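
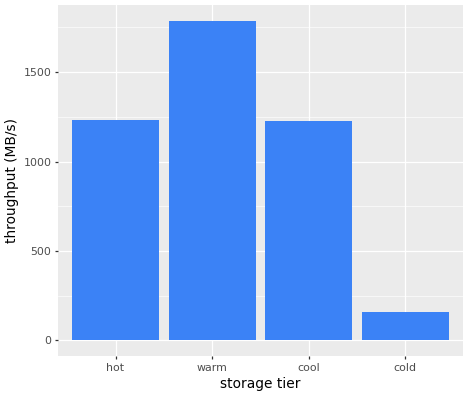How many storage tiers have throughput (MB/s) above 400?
3

Above 400: hot, warm, cool.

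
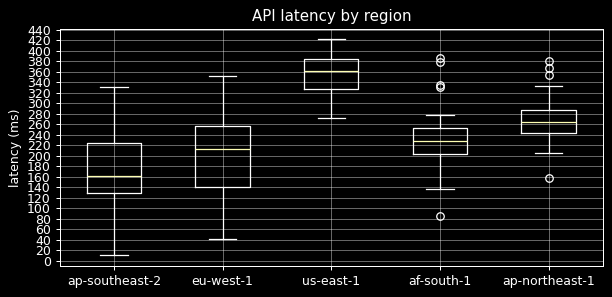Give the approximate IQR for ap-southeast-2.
≈ 100

Q3 ≈ 220, Q1 ≈ 120; IQR ≈ 100.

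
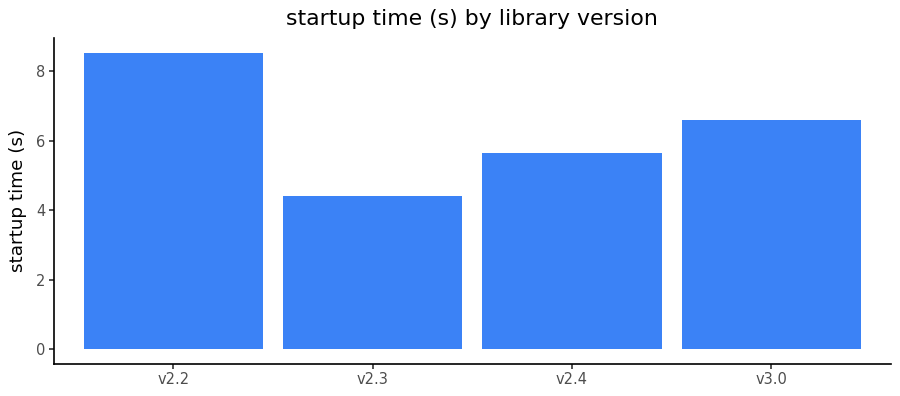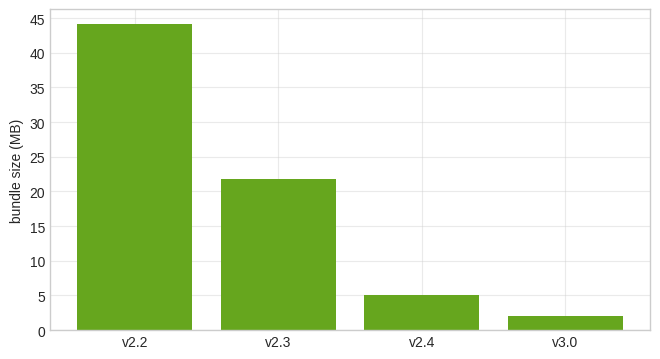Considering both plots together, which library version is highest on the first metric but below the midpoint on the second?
Chart 2 median bundle size (MB) ≈ 15; below-median library versions: v2.4, v3.0. Among those, v3.0 has the highest startup time (s) (≈ 7).

v3.0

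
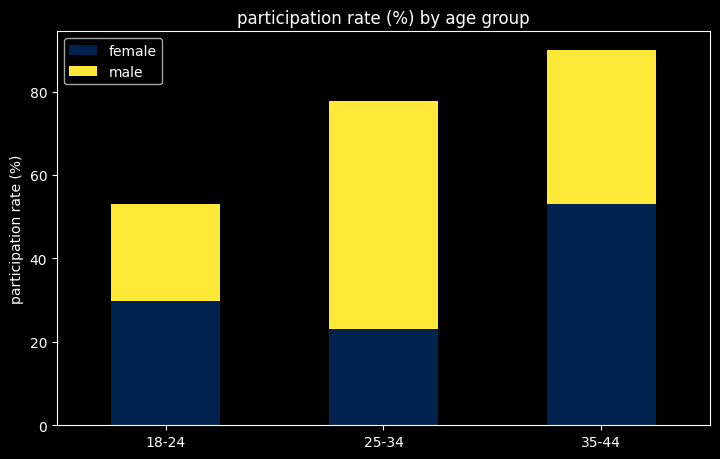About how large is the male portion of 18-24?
male top ≈ 50, bottom ≈ 30; segment ≈ 20.

≈ 20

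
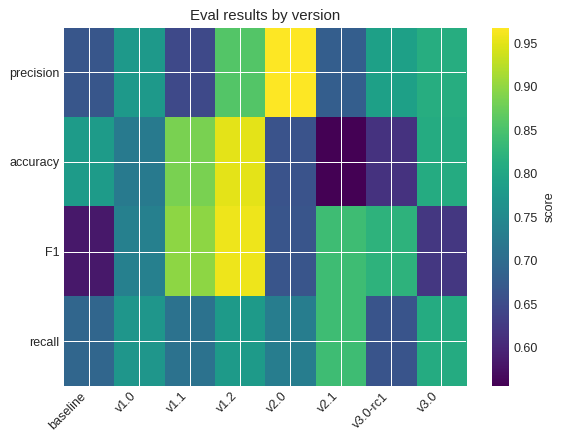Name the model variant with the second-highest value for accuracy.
Top 3 for accuracy: v1.2 ≈ 0.95, v1.1 ≈ 0.90, v3.0 ≈ 0.80.

v1.1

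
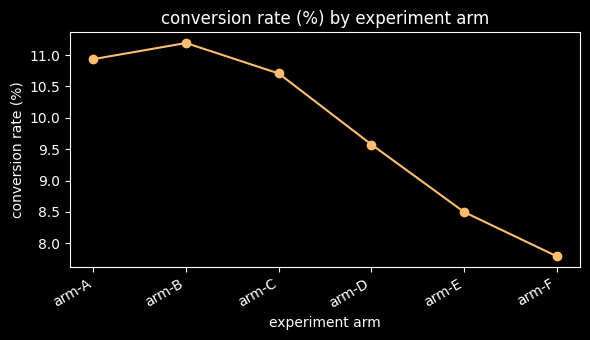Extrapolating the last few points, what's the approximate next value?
≈ 7.25

Last three: 9.5, 8.5, 8.0 → slope ≈ -0.75/step → next ≈ 7.25.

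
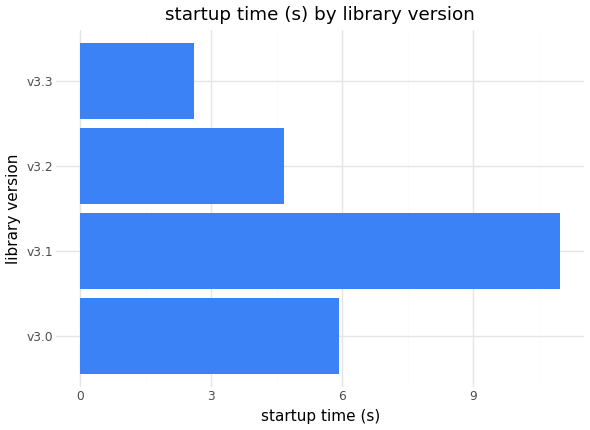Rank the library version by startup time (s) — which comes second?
Top 3: v3.1 ≈ 11, v3.0 ≈ 6, v3.2 ≈ 5.

v3.0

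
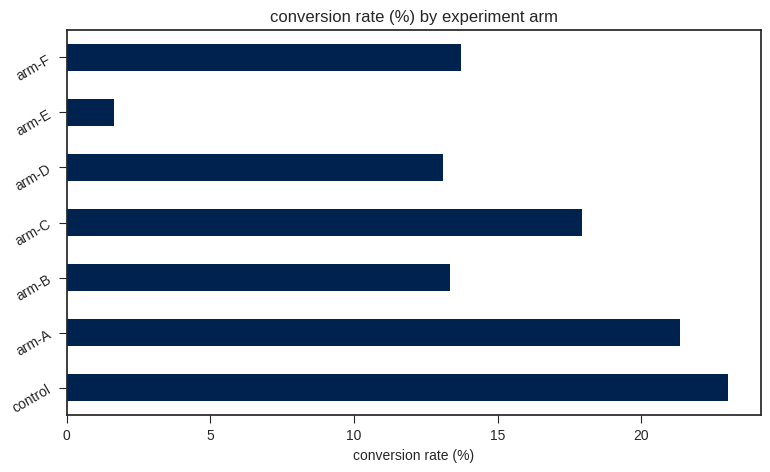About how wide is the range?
Max control ≈ 24, min arm-E ≈ 2; range ≈ 22.

≈ 22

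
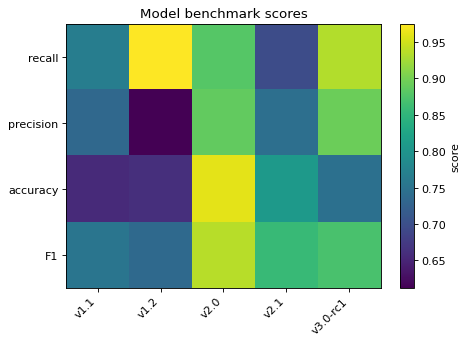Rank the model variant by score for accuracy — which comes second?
Top 3 for accuracy: v2.0 ≈ 0.95, v2.1 ≈ 0.80, v3.0-rc1 ≈ 0.75.

v2.1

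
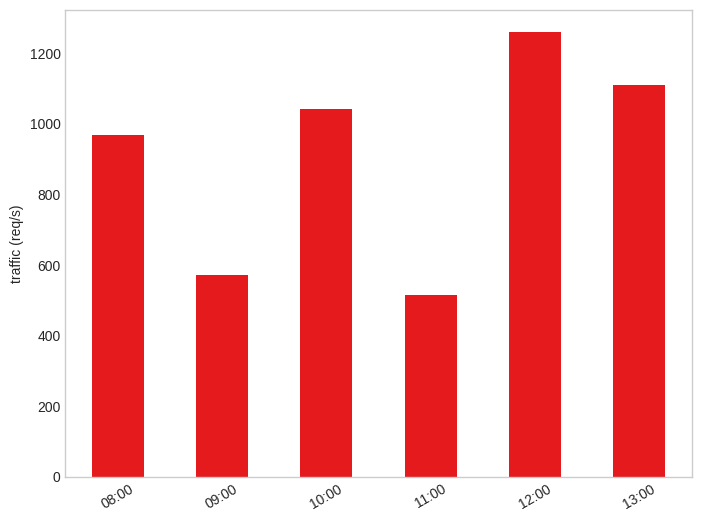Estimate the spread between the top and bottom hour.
Max 12:00 ≈ 1200, min 11:00 ≈ 600; range ≈ 600.

≈ 600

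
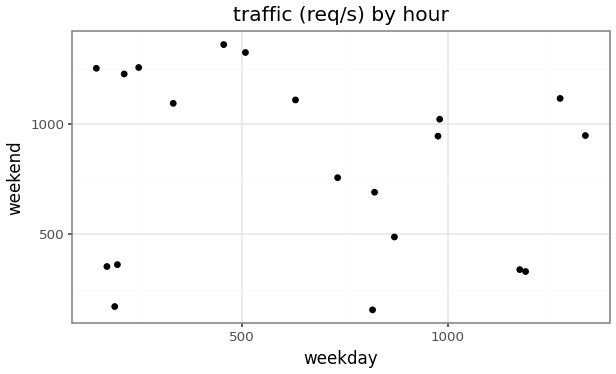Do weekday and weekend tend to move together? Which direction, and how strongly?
Points are roughly uncorrelated; weak (|r| ≈ 0.1).

no clear correlation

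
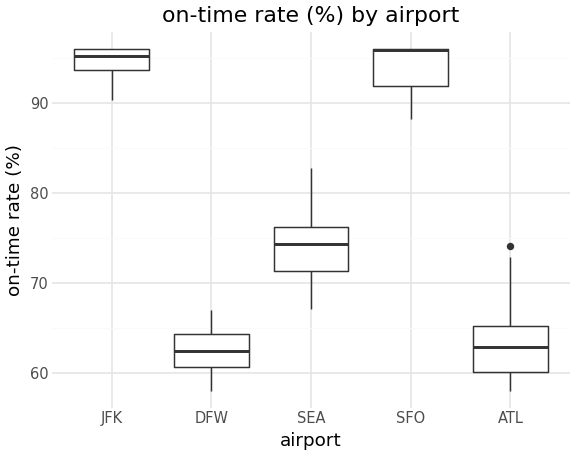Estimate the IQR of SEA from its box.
≈ 5

Q3 ≈ 75, Q1 ≈ 70; IQR ≈ 5.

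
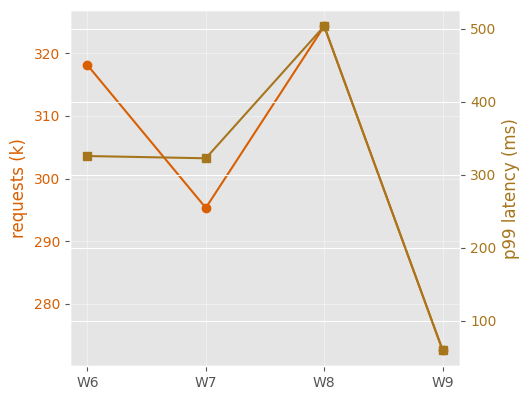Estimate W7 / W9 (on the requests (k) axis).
≈ 1.07×

W7 ≈ 295, W9 ≈ 275; 295/275 ≈ 1.07.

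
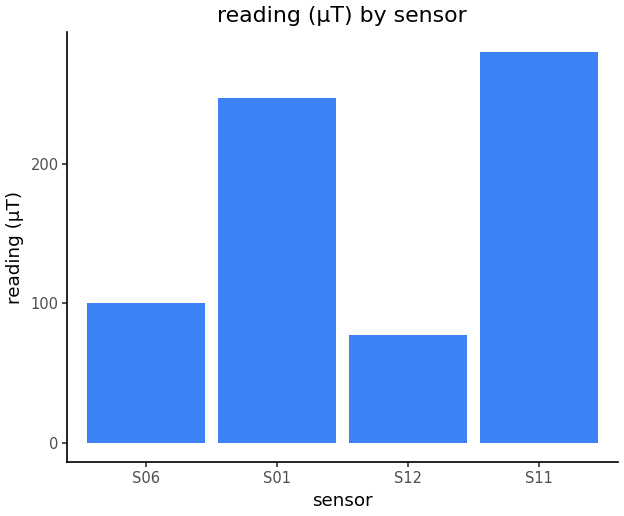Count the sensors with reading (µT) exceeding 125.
2

Above 125: S01, S11.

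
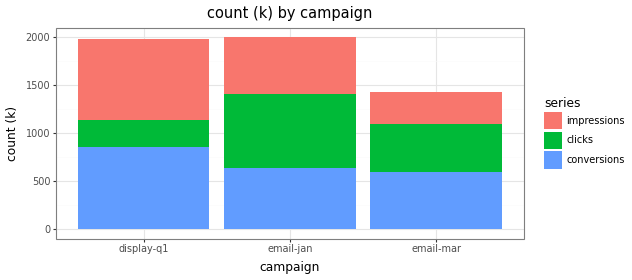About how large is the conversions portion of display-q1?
≈ 800

conversions top ≈ 800, bottom ≈ 0; segment ≈ 800.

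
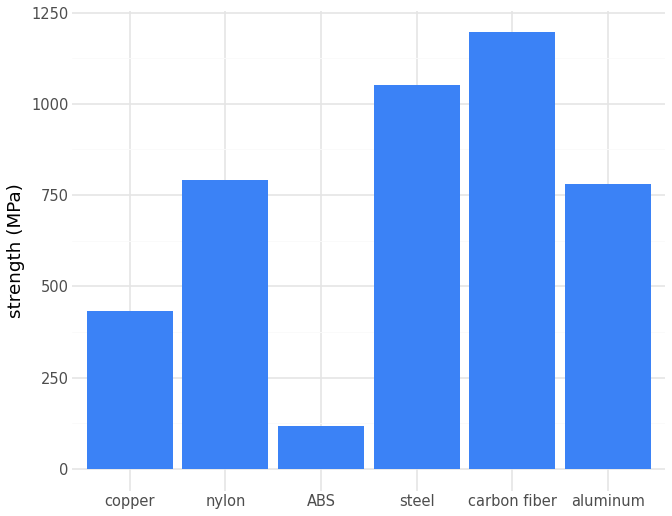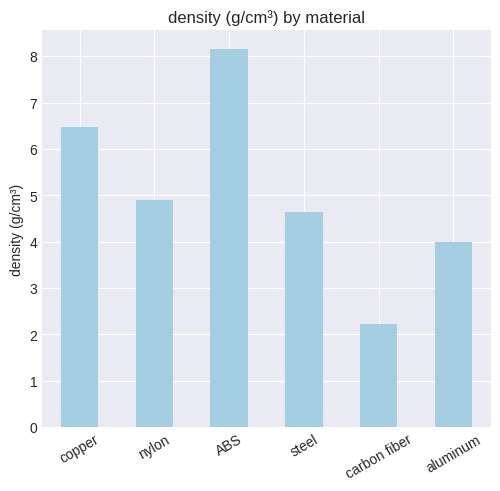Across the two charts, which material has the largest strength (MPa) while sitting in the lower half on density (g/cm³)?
carbon fiber

Chart 2 median density (g/cm³) ≈ 5; below-median materials: steel, carbon fiber, aluminum. Among those, carbon fiber has the highest strength (MPa) (≈ 1200).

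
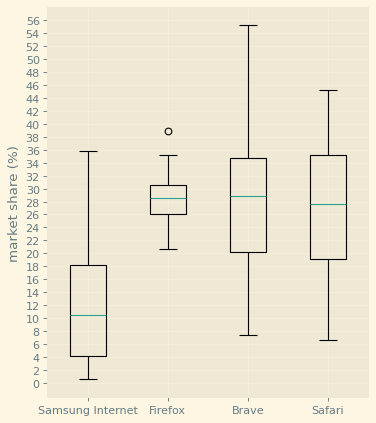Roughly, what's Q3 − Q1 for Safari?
≈ 16

Q3 ≈ 36, Q1 ≈ 20; IQR ≈ 16.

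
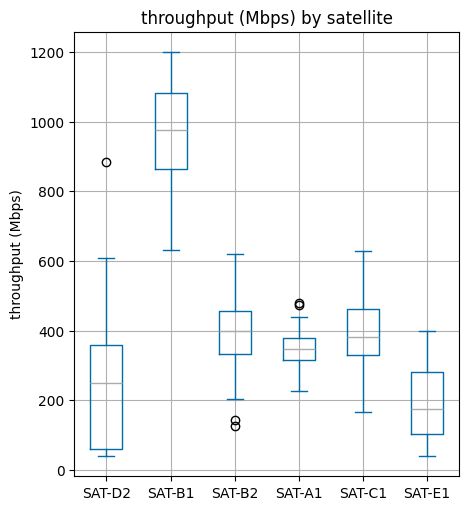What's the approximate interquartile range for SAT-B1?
≈ 200

Q3 ≈ 1100, Q1 ≈ 900; IQR ≈ 200.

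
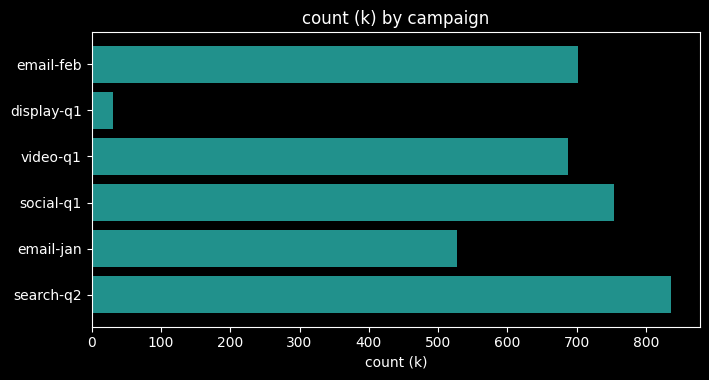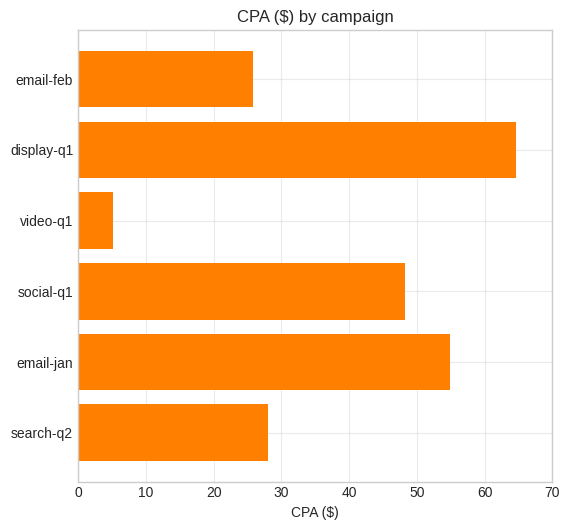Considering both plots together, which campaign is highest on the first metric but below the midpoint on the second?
Chart 2 median CPA ($) ≈ 40; below-median campaigns: email-feb, video-q1, search-q2. Among those, search-q2 has the highest count (k) (≈ 800).

search-q2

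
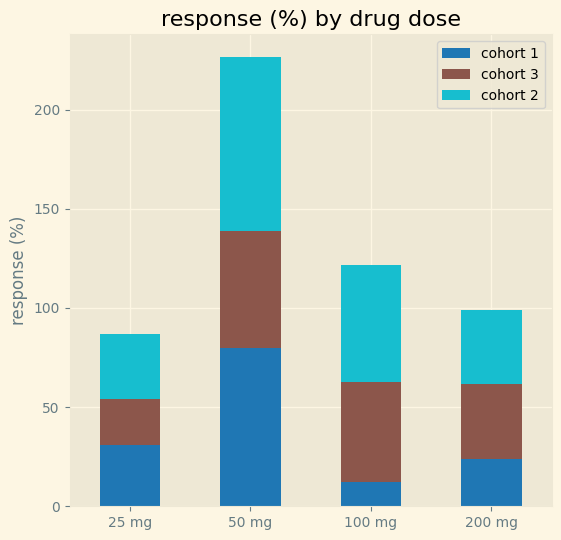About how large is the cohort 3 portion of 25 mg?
≈ 20

cohort 3 top ≈ 60, bottom ≈ 40; segment ≈ 20.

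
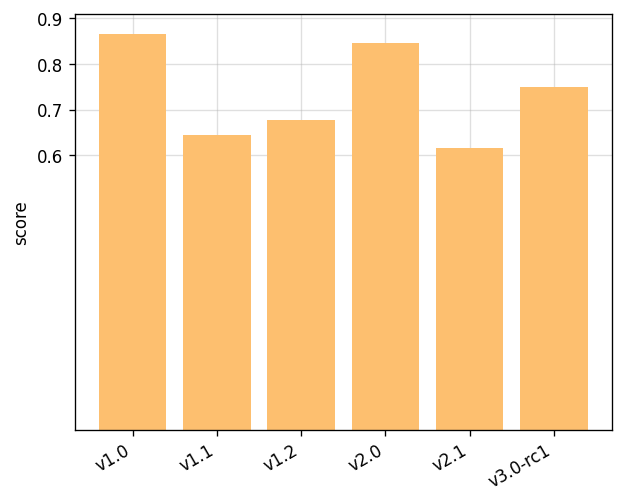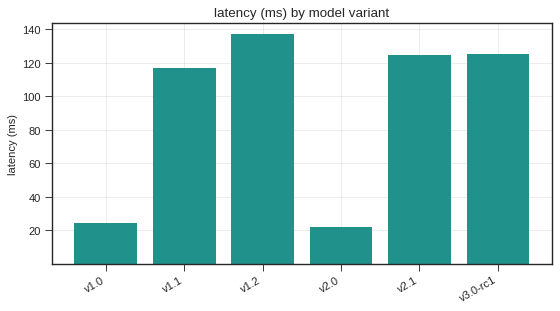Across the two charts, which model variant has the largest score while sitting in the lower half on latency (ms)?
Chart 2 median latency (ms) ≈ 120; below-median model variants: v1.0, v1.1, v2.0. Among those, v1.0 has the highest score (≈ 0.9).

v1.0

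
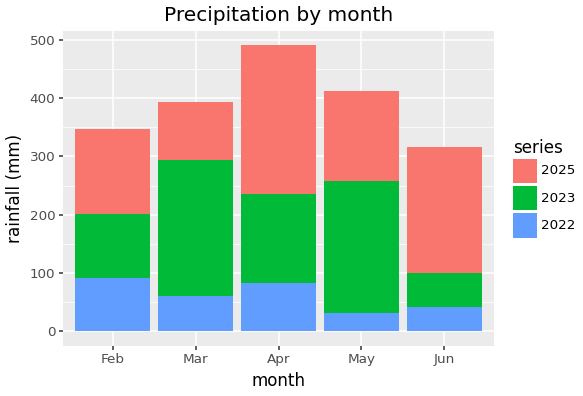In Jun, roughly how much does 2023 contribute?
2023 top ≈ 100, bottom ≈ 50; segment ≈ 50.

≈ 50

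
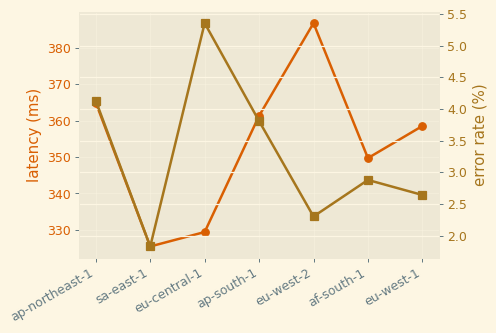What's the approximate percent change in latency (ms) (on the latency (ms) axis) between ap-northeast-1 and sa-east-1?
≈ -8.3%

ap-northeast-1 ≈ 360, sa-east-1 ≈ 330; (330 − 360) / 360 ≈ -8.3%.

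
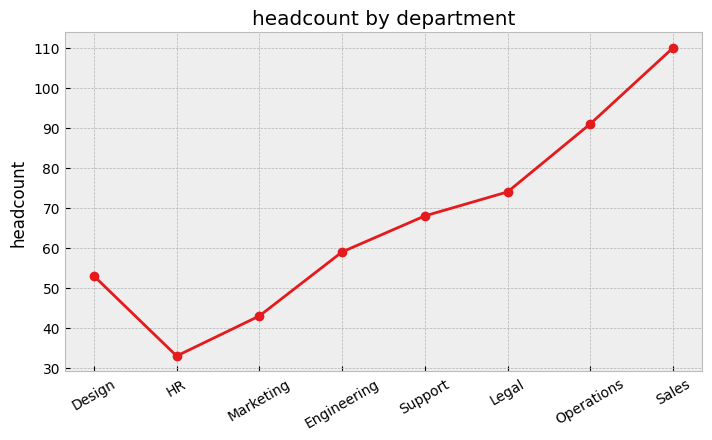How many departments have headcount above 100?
Above 100: Sales.

1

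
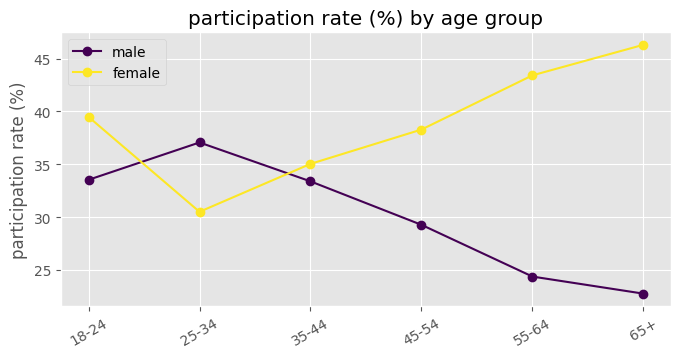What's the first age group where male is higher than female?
18-24: male ≈ 34 vs female ≈ 40 (not yet); 25-34: male ≈ 38 vs female ≈ 30 (first crossover).

25-34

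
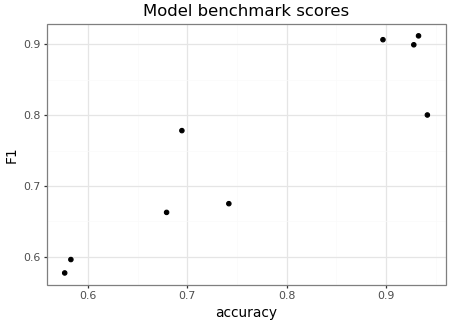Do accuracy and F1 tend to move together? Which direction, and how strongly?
Points are positively correlated; strong (|r| ≈ 0.9).

positive, strong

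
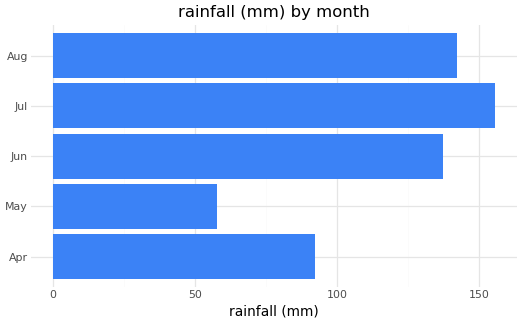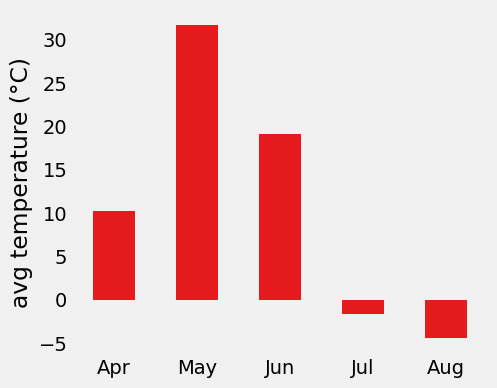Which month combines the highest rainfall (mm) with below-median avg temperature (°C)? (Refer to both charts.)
Jul

Chart 2 median avg temperature (°C) ≈ 10; below-median months: Jul, Aug. Among those, Jul has the highest rainfall (mm) (≈ 160).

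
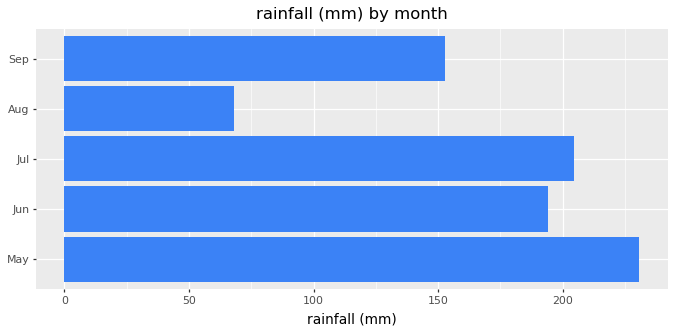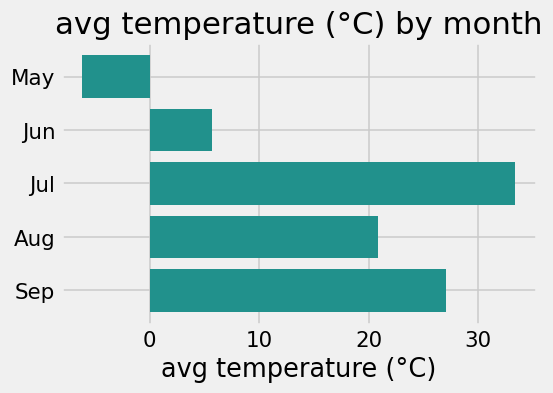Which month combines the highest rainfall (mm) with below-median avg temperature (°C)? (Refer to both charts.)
Chart 2 median avg temperature (°C) ≈ 20; below-median months: May, Jun. Among those, May has the highest rainfall (mm) (≈ 225).

May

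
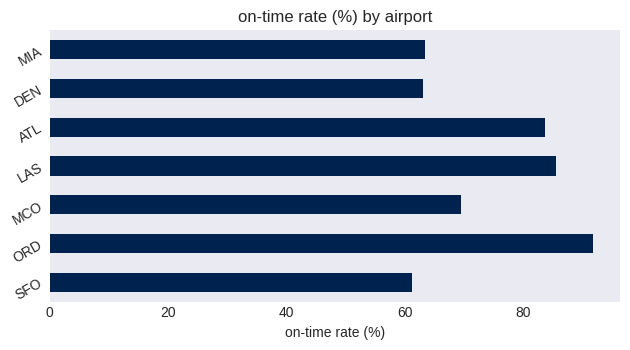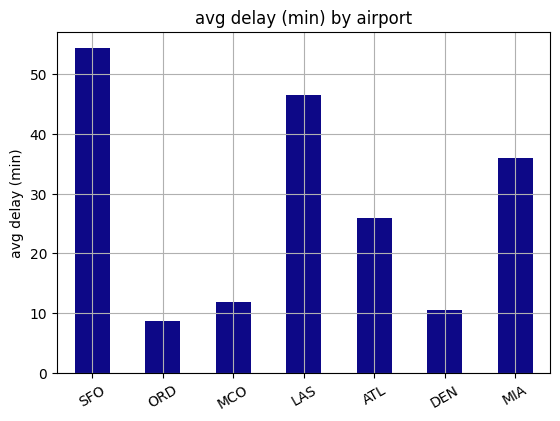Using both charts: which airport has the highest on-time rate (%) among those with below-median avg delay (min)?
ORD

Chart 2 median avg delay (min) ≈ 25; below-median airports: ORD, MCO, DEN. Among those, ORD has the highest on-time rate (%) (≈ 90).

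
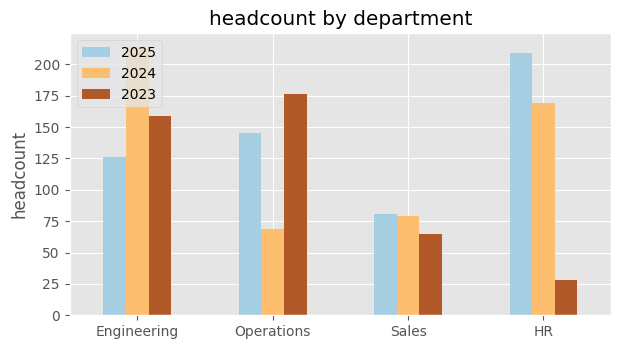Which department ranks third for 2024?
Sales

Top 4 for 2024: Engineering ≈ 220, HR ≈ 160, Sales ≈ 80, Operations ≈ 60.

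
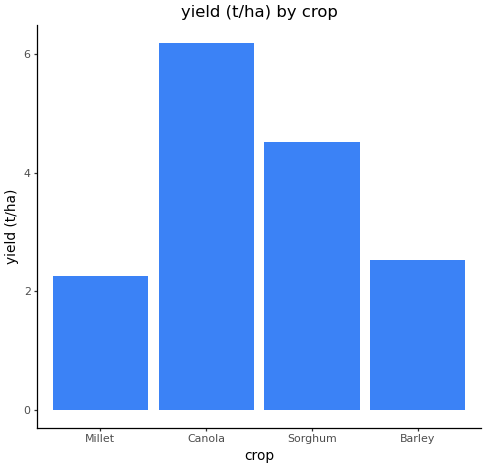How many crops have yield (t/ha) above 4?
Above 4: Canola, Sorghum.

2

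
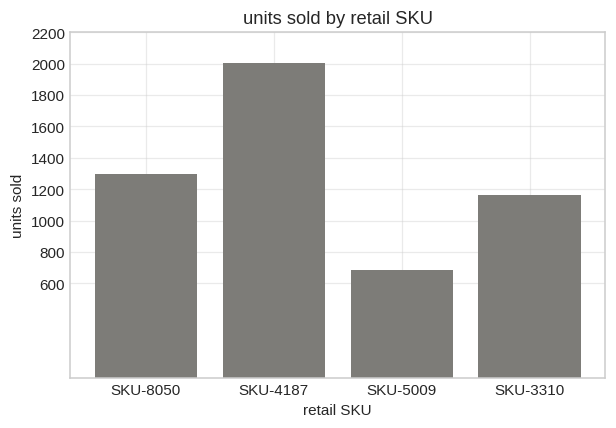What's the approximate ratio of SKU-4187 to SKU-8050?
SKU-4187 ≈ 2000, SKU-8050 ≈ 1200; 2000/1200 ≈ 1.67.

≈ 1.67×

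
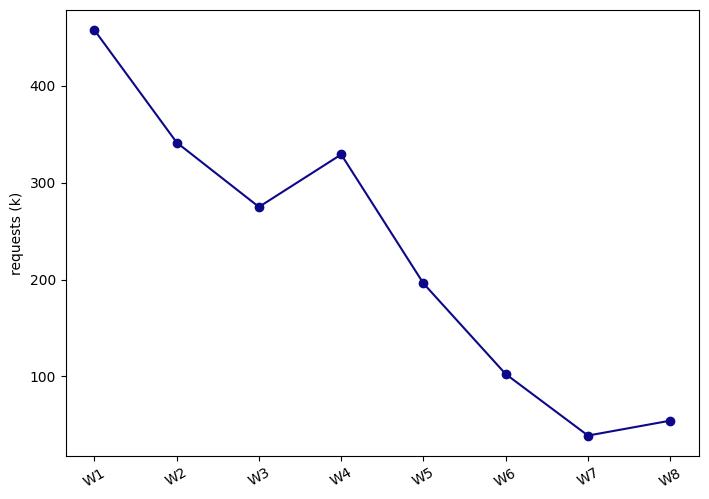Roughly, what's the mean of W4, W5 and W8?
(350 + 200 + 50) / 3 ≈ 200.

≈ 200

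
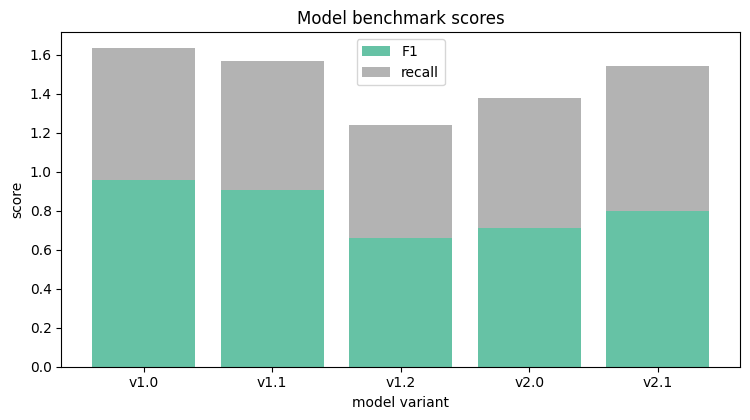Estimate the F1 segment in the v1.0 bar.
F1 top ≈ 1.0, bottom ≈ 0.0; segment ≈ 1.0.

≈ 1.0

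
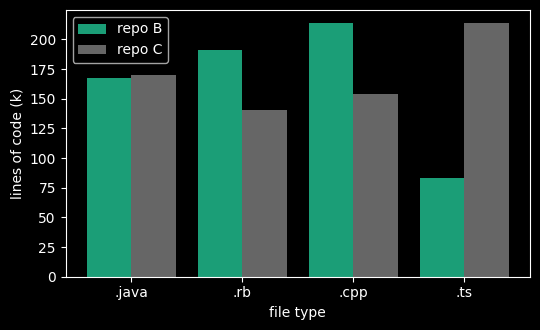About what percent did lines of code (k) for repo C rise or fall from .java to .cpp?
≈ -11.1%

.java ≈ 180, .cpp ≈ 160; (160 − 180) / 180 ≈ -11.1%.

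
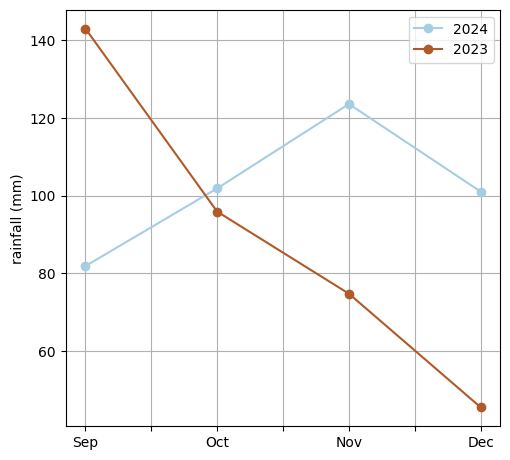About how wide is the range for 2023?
≈ 90

Max Sep ≈ 140, min Dec ≈ 50; range ≈ 90.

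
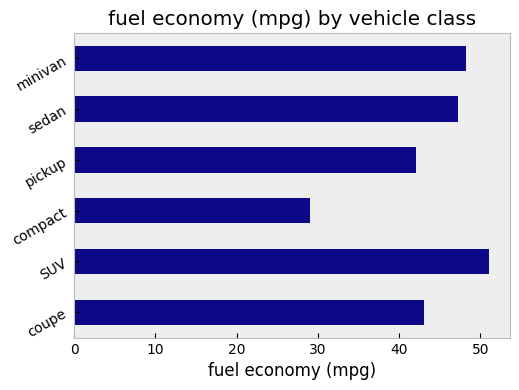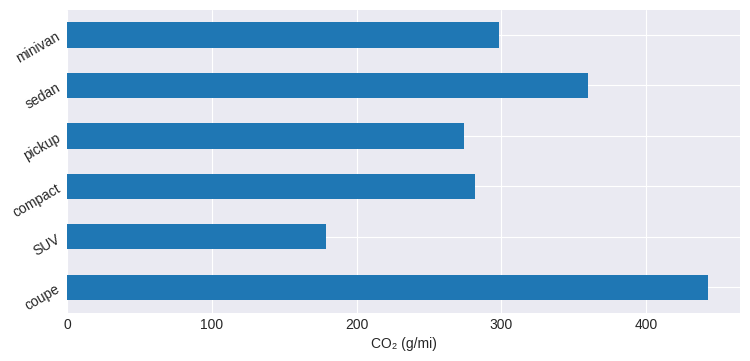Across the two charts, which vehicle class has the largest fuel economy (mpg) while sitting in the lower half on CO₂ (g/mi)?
Chart 2 median CO₂ (g/mi) ≈ 300; below-median vehicle classes: SUV, compact, pickup. Among those, SUV has the highest fuel economy (mpg) (≈ 50).

SUV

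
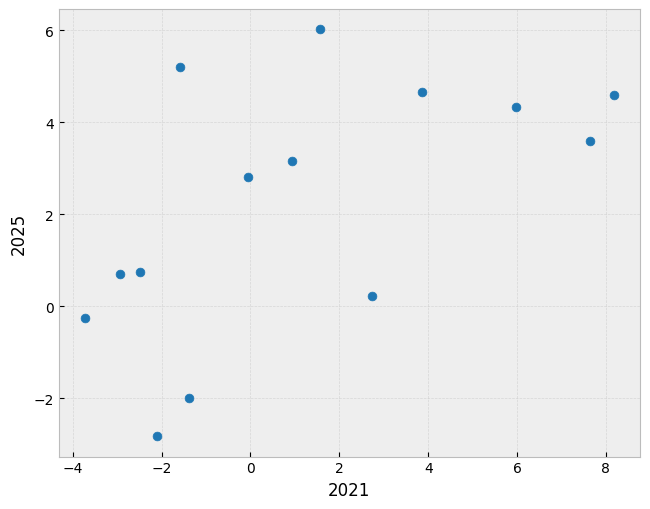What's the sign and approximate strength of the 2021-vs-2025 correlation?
Points are positively correlated; moderate (|r| ≈ 0.6).

positive, moderate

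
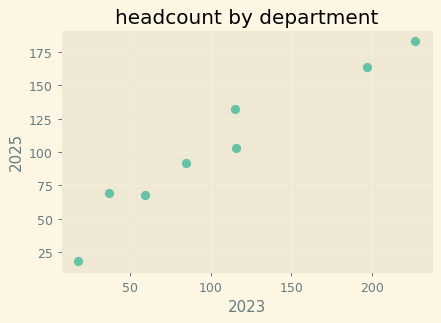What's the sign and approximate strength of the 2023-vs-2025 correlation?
positive, strong

Points are positively correlated; strong (|r| ≈ 1.0).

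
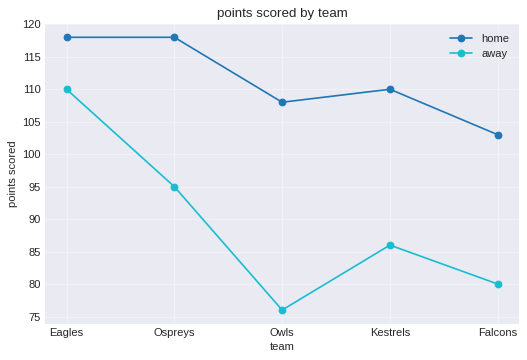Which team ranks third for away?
Kestrels

Top 4 for away: Eagles ≈ 110, Ospreys ≈ 95, Kestrels ≈ 85, Falcons ≈ 80.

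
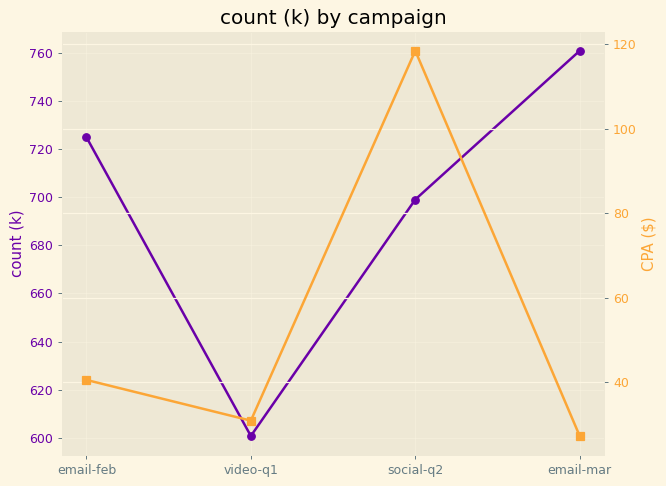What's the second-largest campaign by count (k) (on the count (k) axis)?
Top 3 (on the count (k) axis): email-mar ≈ 760, email-feb ≈ 720, social-q2 ≈ 700.

email-feb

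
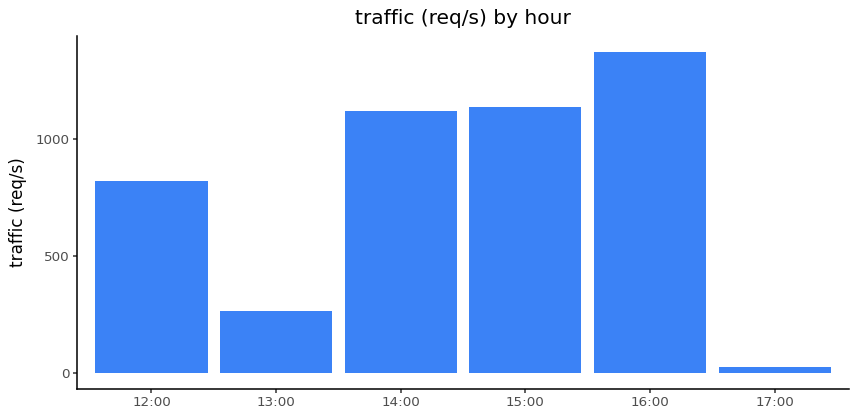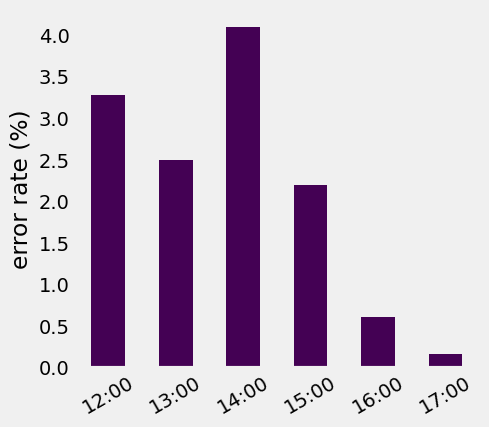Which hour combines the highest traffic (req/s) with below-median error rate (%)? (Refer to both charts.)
16:00

Chart 2 median error rate (%) ≈ 2.5; below-median hours: 15:00, 16:00, 17:00. Among those, 16:00 has the highest traffic (req/s) (≈ 1400).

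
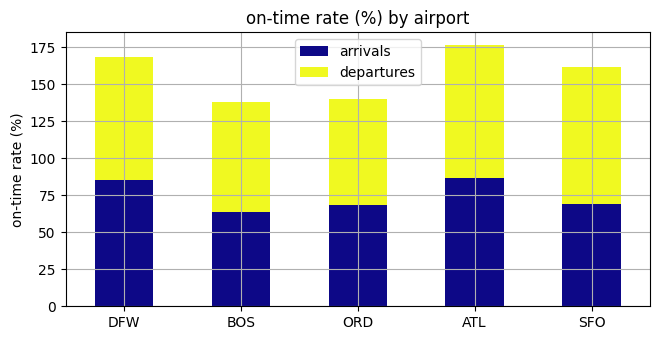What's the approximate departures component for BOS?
departures top ≈ 140, bottom ≈ 60; segment ≈ 80.

≈ 80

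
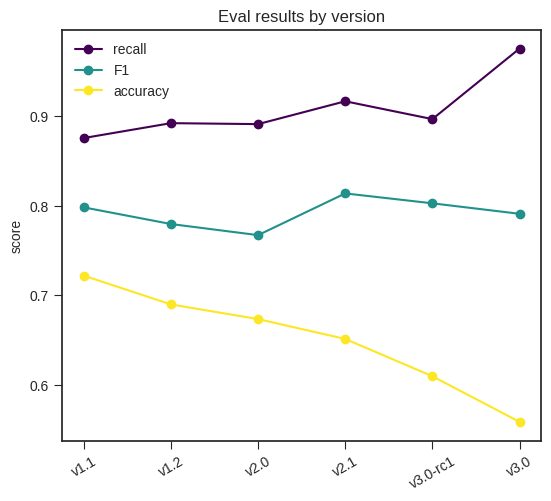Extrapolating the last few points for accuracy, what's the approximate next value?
≈ 0.5

Last three: 0.65, 0.60, 0.55 → slope ≈ -0.05/step → next ≈ 0.5.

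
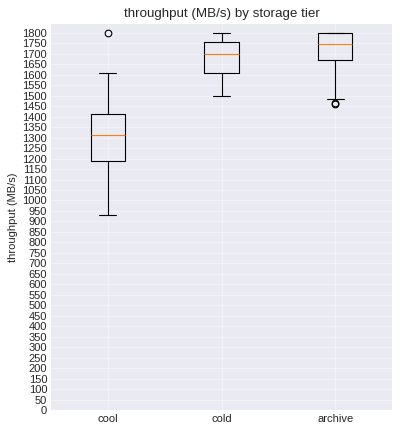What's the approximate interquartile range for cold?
Q3 ≈ 1750, Q1 ≈ 1600; IQR ≈ 150.

≈ 150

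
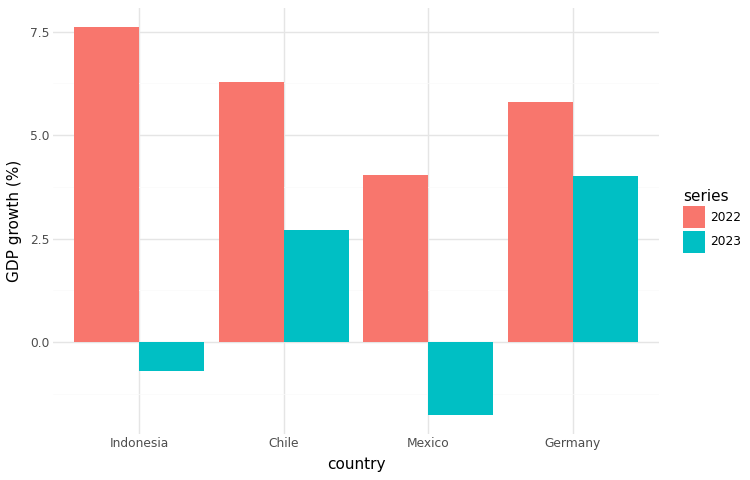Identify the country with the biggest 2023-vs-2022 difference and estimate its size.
Indonesia: 2023 ≈ -1, 2022 ≈ 8 → gap ≈ 9. Next-largest (Mexico) is only ≈ 6.

Indonesia, ≈ 9 %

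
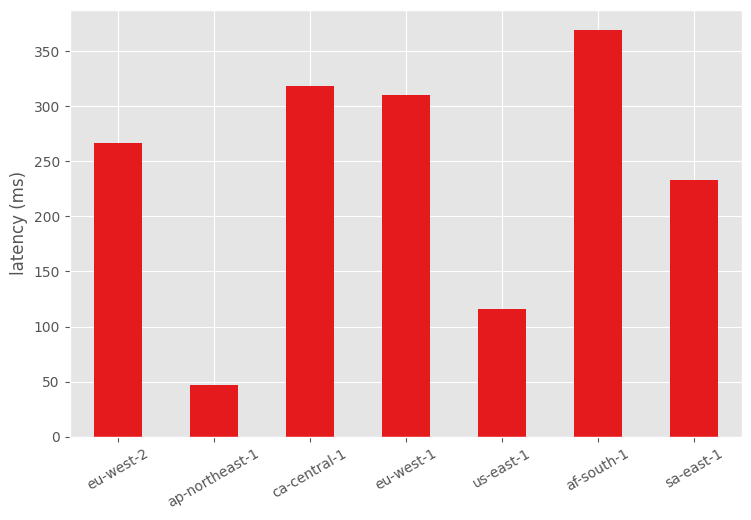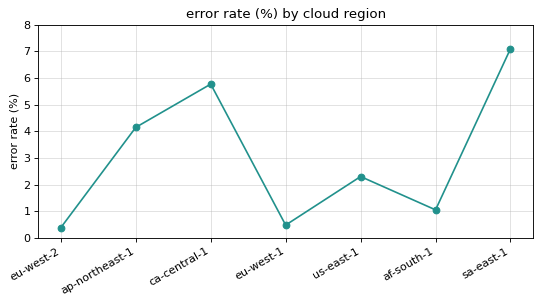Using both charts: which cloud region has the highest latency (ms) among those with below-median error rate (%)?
Chart 2 median error rate (%) ≈ 2; below-median cloud regions: eu-west-2, eu-west-1, af-south-1. Among those, af-south-1 has the highest latency (ms) (≈ 350).

af-south-1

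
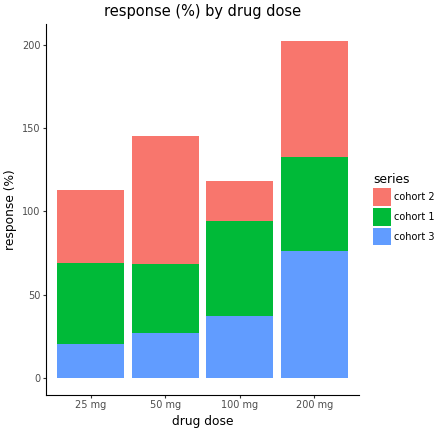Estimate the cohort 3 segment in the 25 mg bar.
cohort 3 top ≈ 20, bottom ≈ 0; segment ≈ 20.

≈ 20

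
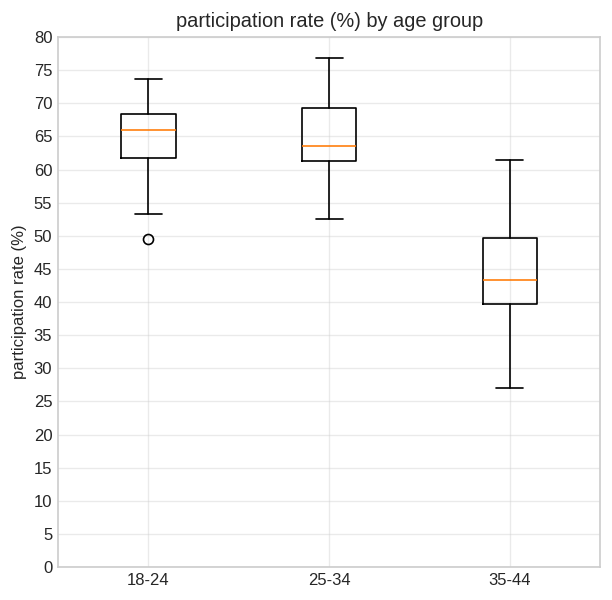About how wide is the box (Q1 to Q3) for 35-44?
Q3 ≈ 50, Q1 ≈ 40; IQR ≈ 10.

≈ 10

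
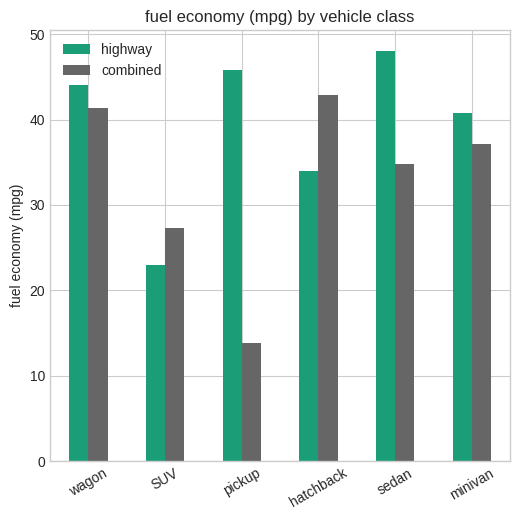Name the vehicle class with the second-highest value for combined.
Top 3 for combined: hatchback ≈ 45, wagon ≈ 40, minivan ≈ 35.

wagon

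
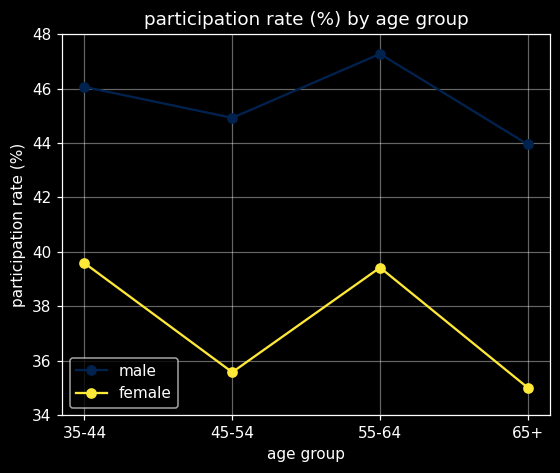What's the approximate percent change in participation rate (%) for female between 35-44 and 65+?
35-44 ≈ 40, 65+ ≈ 36; (36 − 40) / 40 ≈ -10%.

≈ -10%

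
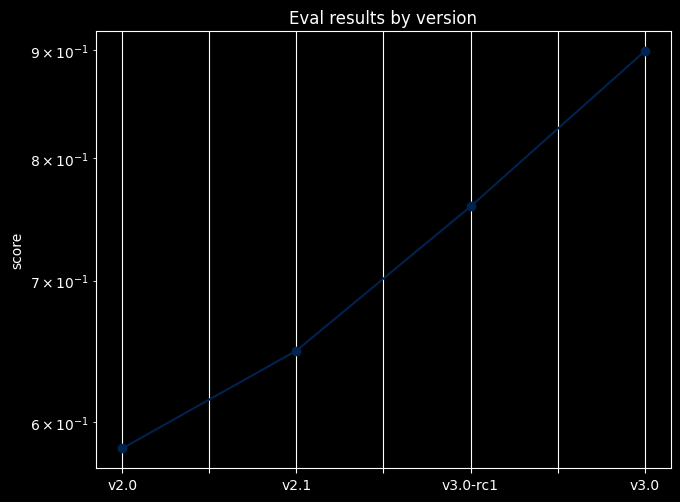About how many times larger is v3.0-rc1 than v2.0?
v3.0-rc1 ≈ 0.75, v2.0 ≈ 0.60; 0.75/0.60 ≈ 1.25.

≈ 1.25×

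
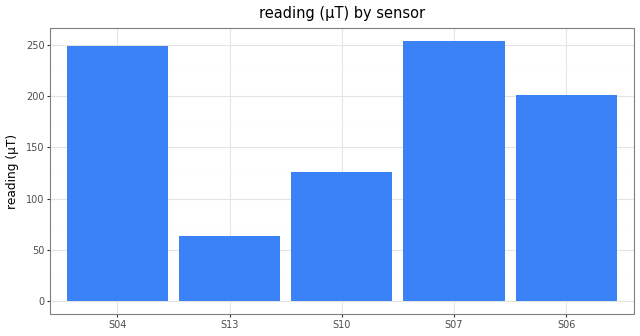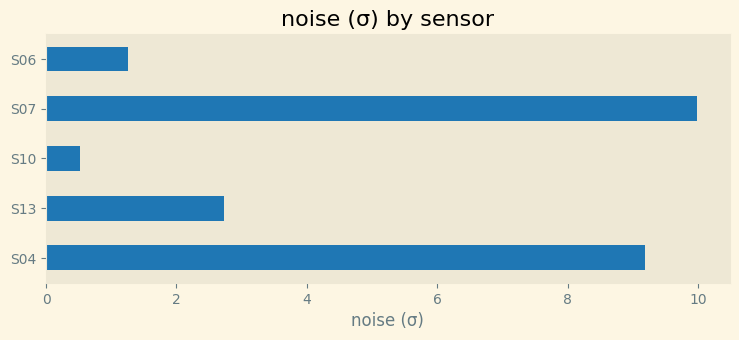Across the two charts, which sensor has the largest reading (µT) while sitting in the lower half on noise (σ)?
Chart 2 median noise (σ) ≈ 3; below-median sensors: S10, S06. Among those, S06 has the highest reading (µT) (≈ 200).

S06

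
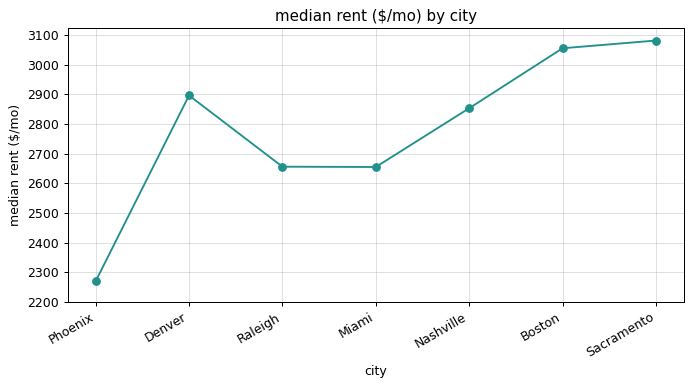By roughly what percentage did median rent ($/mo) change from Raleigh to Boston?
Raleigh ≈ 2700, Boston ≈ 3100; (3100 − 2700) / 2700 ≈ +14.8%.

≈ +14.8%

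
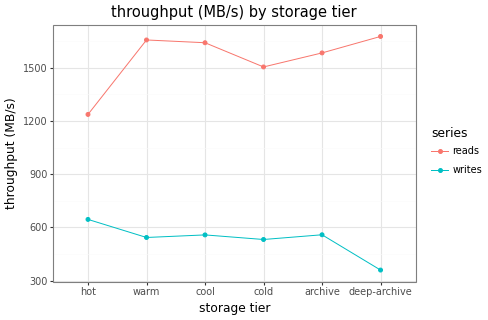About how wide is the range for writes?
≈ 200

Max hot ≈ 600, min deep-archive ≈ 400; range ≈ 200.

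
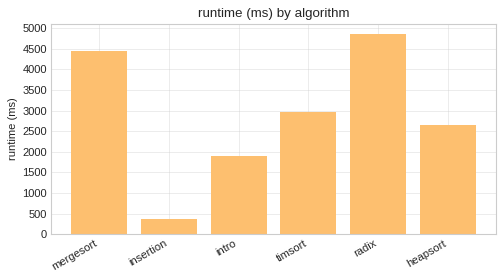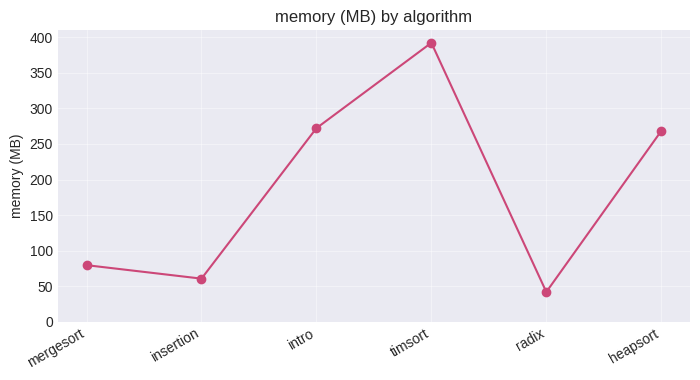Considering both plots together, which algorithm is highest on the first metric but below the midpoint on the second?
Chart 2 median memory (MB) ≈ 150; below-median algorithms: mergesort, insertion, radix. Among those, radix has the highest runtime (ms) (≈ 5000).

radix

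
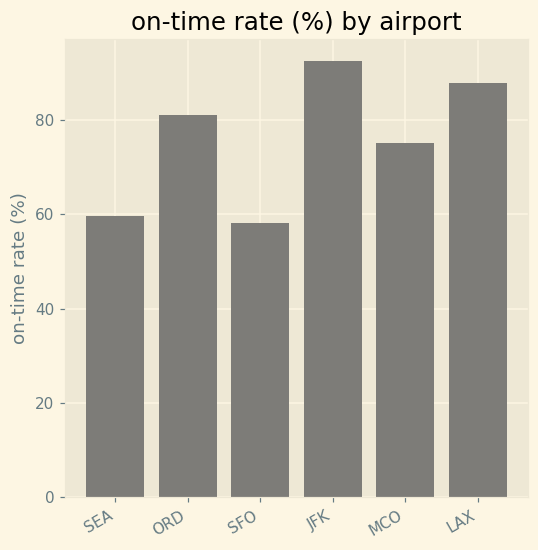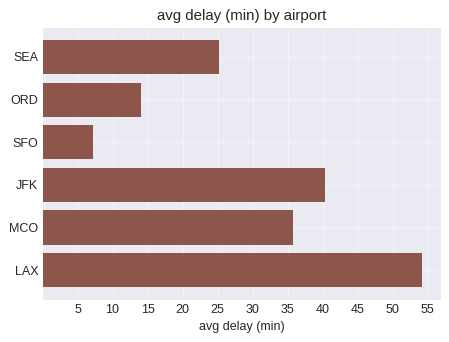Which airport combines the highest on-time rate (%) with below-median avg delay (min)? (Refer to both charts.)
Chart 2 median avg delay (min) ≈ 30; below-median airports: SEA, ORD, SFO. Among those, ORD has the highest on-time rate (%) (≈ 80).

ORD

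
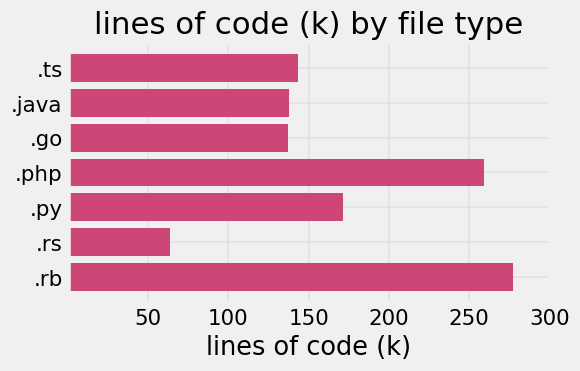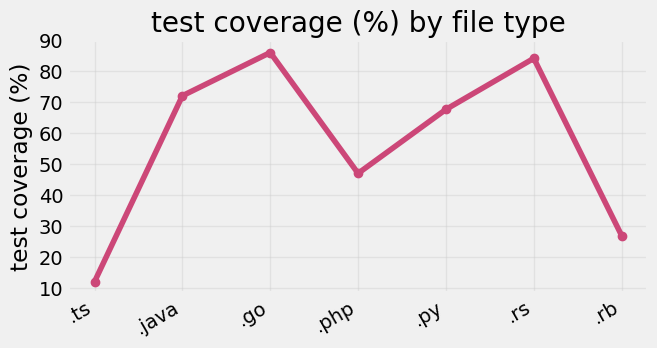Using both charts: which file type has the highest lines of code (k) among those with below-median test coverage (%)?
.rb

Chart 2 median test coverage (%) ≈ 70; below-median file types: .ts, .php, .rb. Among those, .rb has the highest lines of code (k) (≈ 300).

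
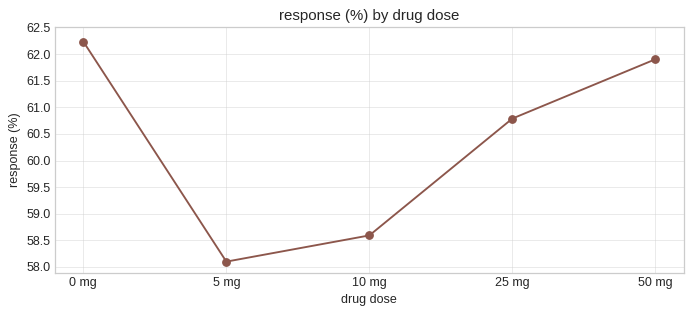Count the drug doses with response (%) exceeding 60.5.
3

Above 60.5: 0 mg, 25 mg, 50 mg.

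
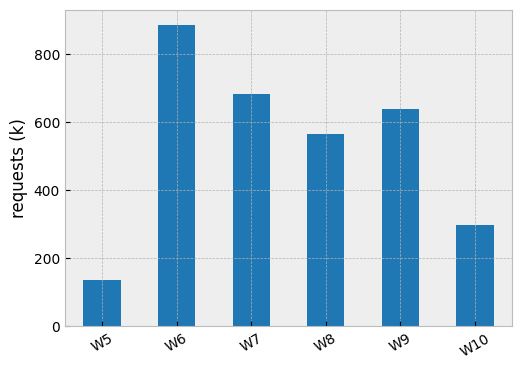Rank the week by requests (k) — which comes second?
Top 3: W6 ≈ 900, W7 ≈ 700, W9 ≈ 600.

W7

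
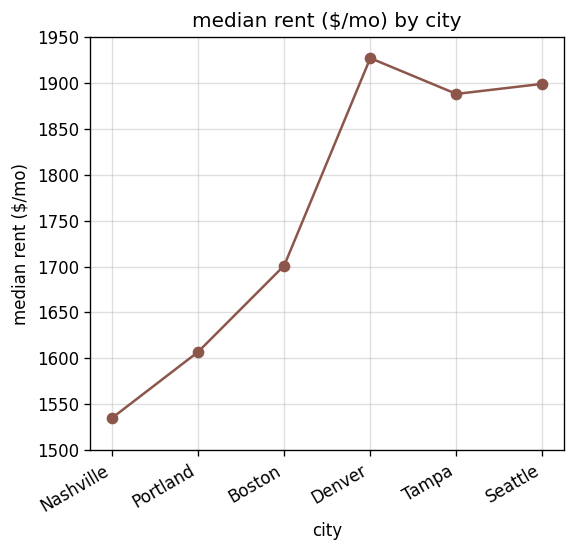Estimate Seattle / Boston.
≈ 1.12×

Seattle ≈ 1900, Boston ≈ 1700; 1900/1700 ≈ 1.12.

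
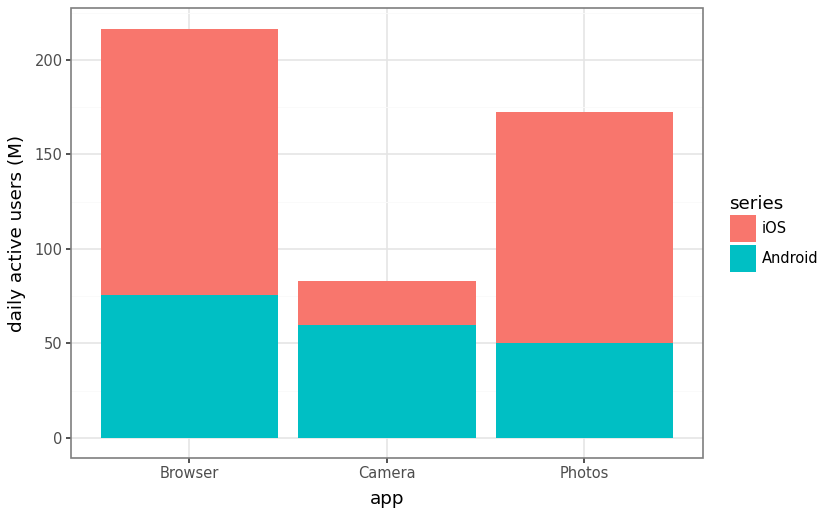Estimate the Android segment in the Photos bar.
Android top ≈ 60, bottom ≈ 0; segment ≈ 60.

≈ 60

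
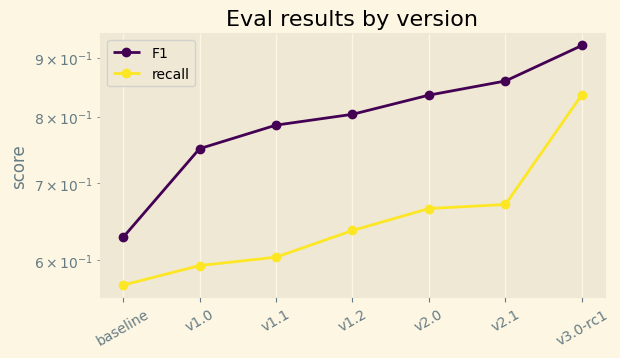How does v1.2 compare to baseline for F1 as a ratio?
≈ 1.23×

v1.2 ≈ 0.80, baseline ≈ 0.65; 0.80/0.65 ≈ 1.23.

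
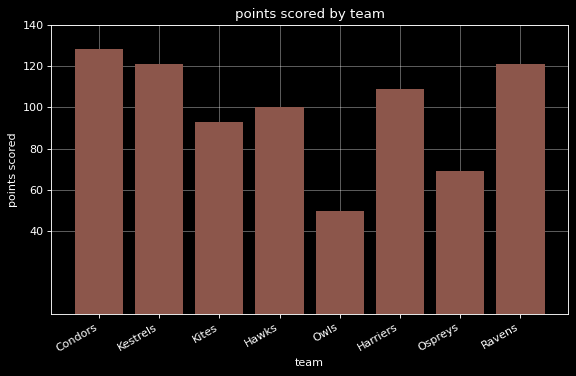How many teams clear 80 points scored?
6

Above 80: Condors, Kestrels, Kites, Hawks, Harriers, Ravens.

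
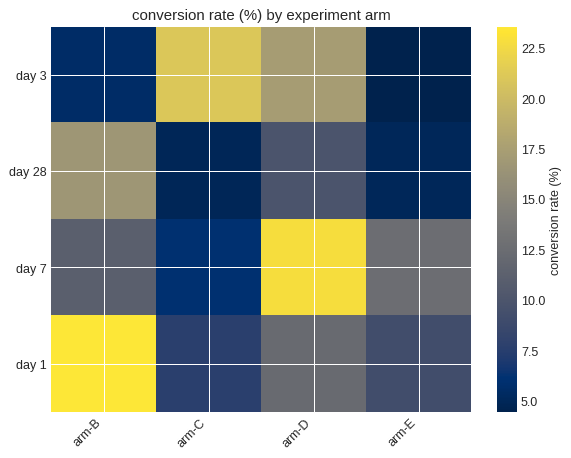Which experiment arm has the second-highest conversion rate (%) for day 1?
arm-D

Top 3 for day 1: arm-B ≈ 24, arm-D ≈ 12, arm-E ≈ 10.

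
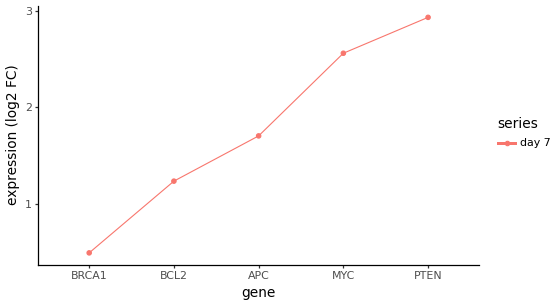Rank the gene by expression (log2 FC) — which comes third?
APC

Top 4: PTEN ≈ 3.0, MYC ≈ 2.5, APC ≈ 1.5, BCL2 ≈ 1.0.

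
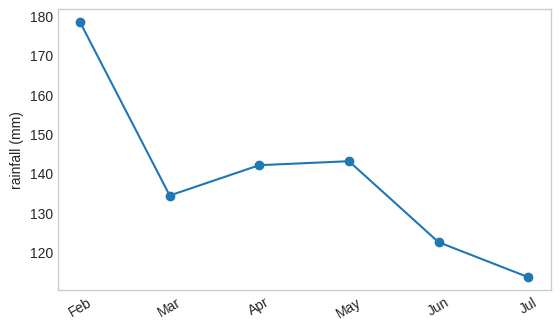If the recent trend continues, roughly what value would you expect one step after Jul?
≈ 95

Last three: 140, 120, 110 → slope ≈ -15/step → next ≈ 95.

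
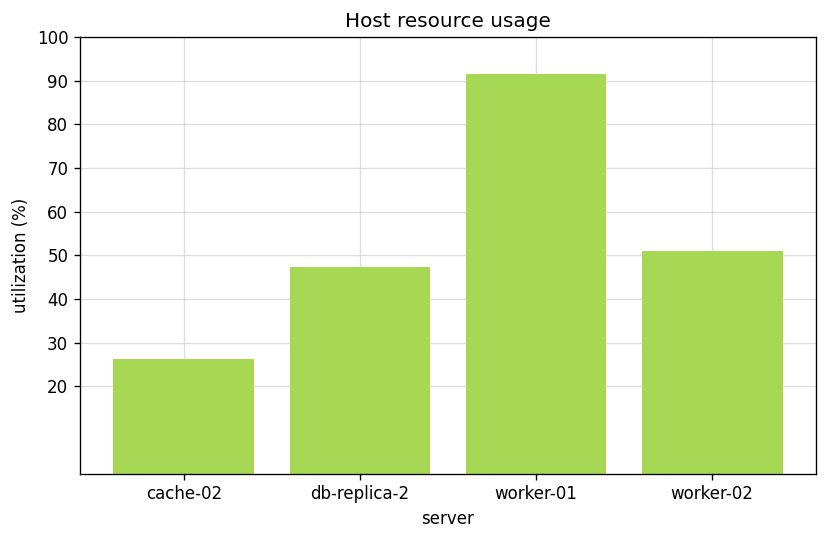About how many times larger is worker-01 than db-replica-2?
worker-01 ≈ 90, db-replica-2 ≈ 50; 90/50 ≈ 1.8.

≈ 1.8×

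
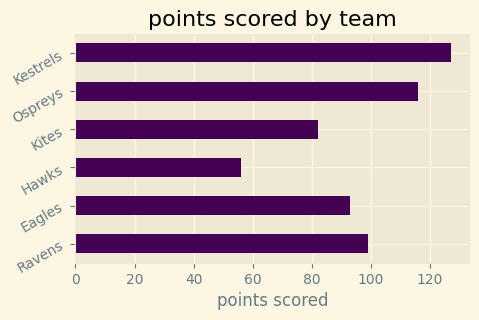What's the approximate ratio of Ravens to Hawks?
Ravens ≈ 100, Hawks ≈ 60; 100/60 ≈ 1.67.

≈ 1.67×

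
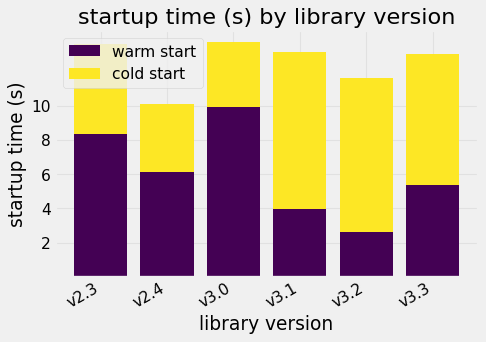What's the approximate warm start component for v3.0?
≈ 10

warm start top ≈ 10, bottom ≈ 0; segment ≈ 10.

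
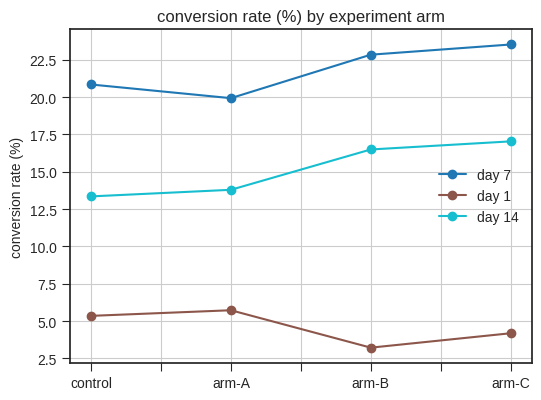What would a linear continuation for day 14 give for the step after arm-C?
Last three: 14, 16, 18 → slope ≈ 2/step → next ≈ 20.

≈ 20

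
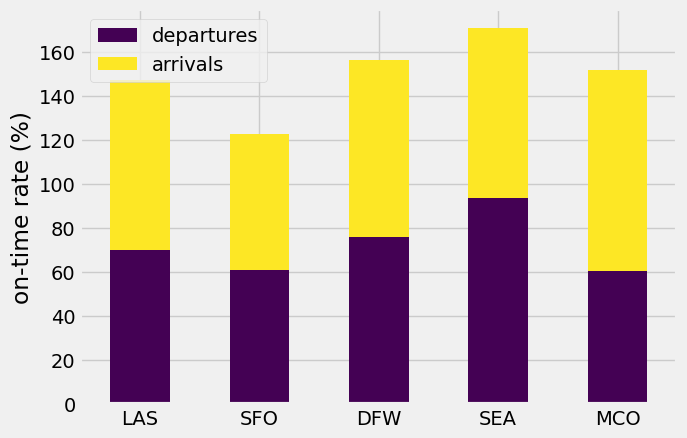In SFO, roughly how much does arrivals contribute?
arrivals top ≈ 120, bottom ≈ 60; segment ≈ 60.

≈ 60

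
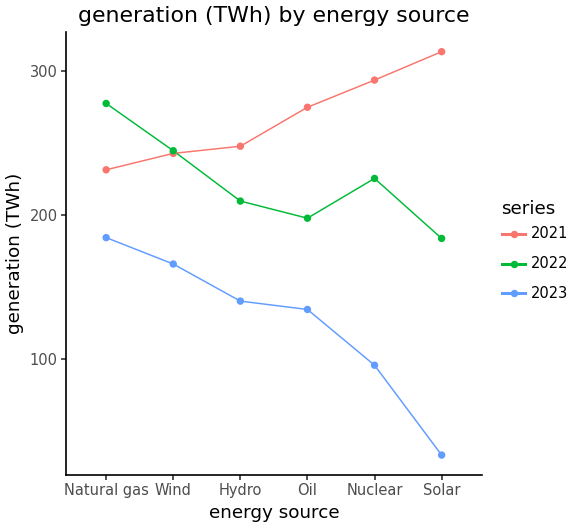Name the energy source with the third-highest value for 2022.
Nuclear

Top 4 for 2022: Natural gas ≈ 275, Wind ≈ 250, Nuclear ≈ 225, Hydro ≈ 200.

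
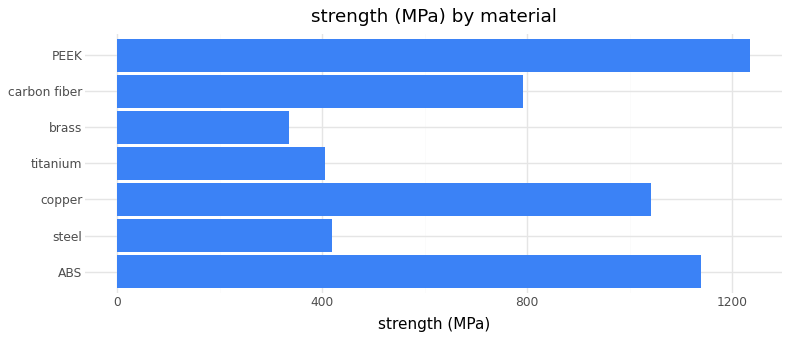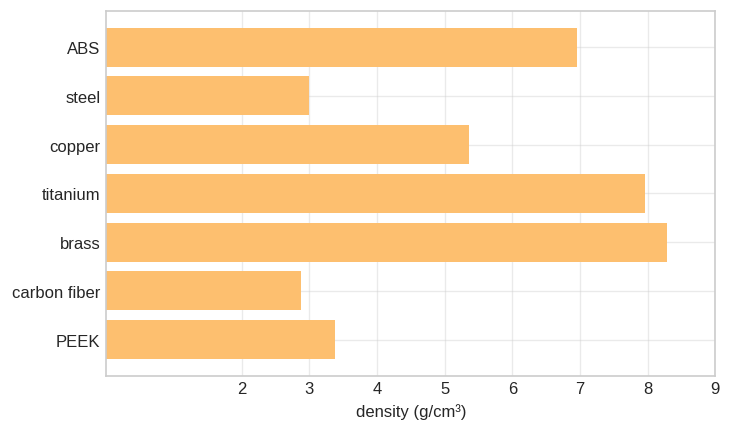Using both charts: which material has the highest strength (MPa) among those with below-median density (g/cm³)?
PEEK

Chart 2 median density (g/cm³) ≈ 5; below-median materials: steel, carbon fiber, PEEK. Among those, PEEK has the highest strength (MPa) (≈ 1200).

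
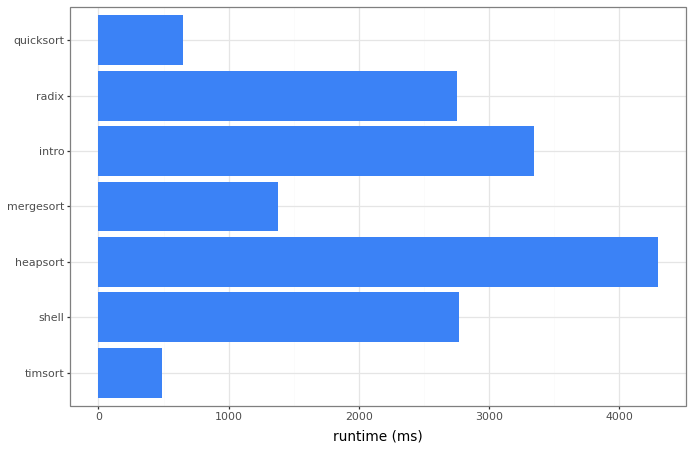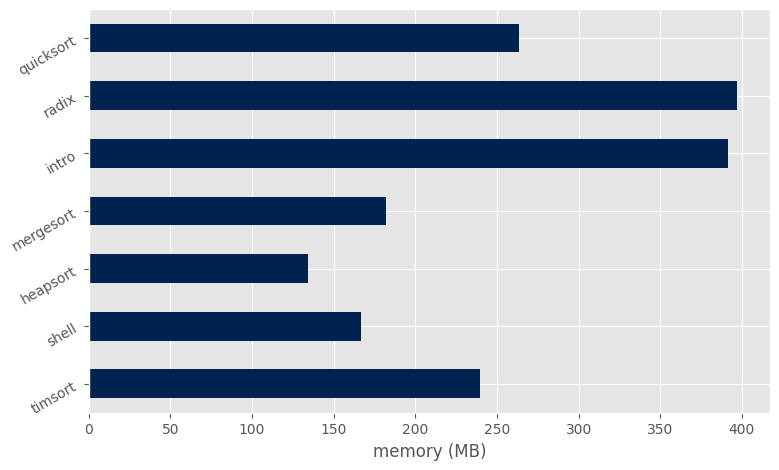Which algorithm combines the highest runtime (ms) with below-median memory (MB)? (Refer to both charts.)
Chart 2 median memory (MB) ≈ 250; below-median algorithms: shell, heapsort, mergesort. Among those, heapsort has the highest runtime (ms) (≈ 4500).

heapsort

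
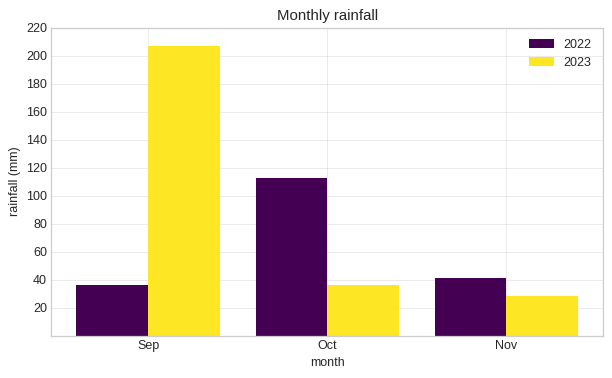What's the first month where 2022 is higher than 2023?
Sep: 2022 ≈ 40 vs 2023 ≈ 200 (not yet); Oct: 2022 ≈ 120 vs 2023 ≈ 40 (first crossover).

Oct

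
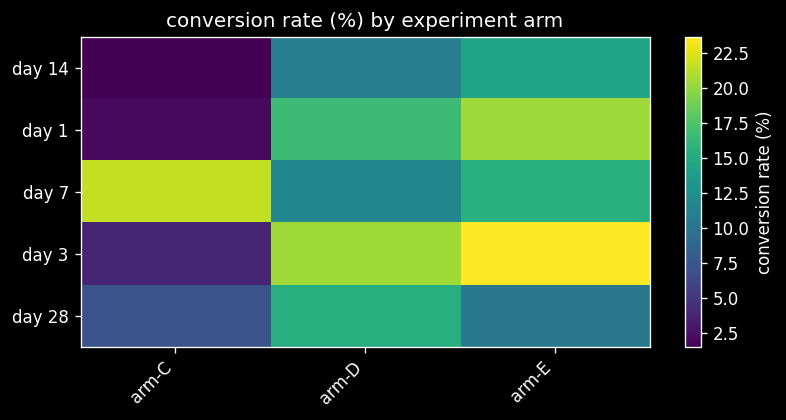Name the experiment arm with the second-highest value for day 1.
arm-D

Top 3 for day 1: arm-E ≈ 20, arm-D ≈ 16, arm-C ≈ 2.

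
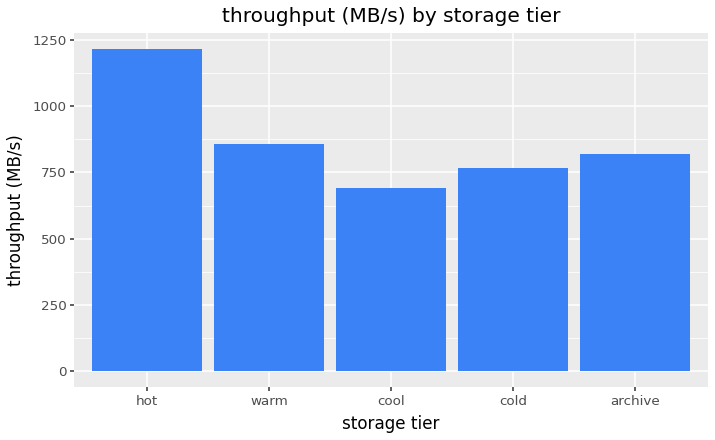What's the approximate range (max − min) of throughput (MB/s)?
≈ 600

Max hot ≈ 1200, min cool ≈ 600; range ≈ 600.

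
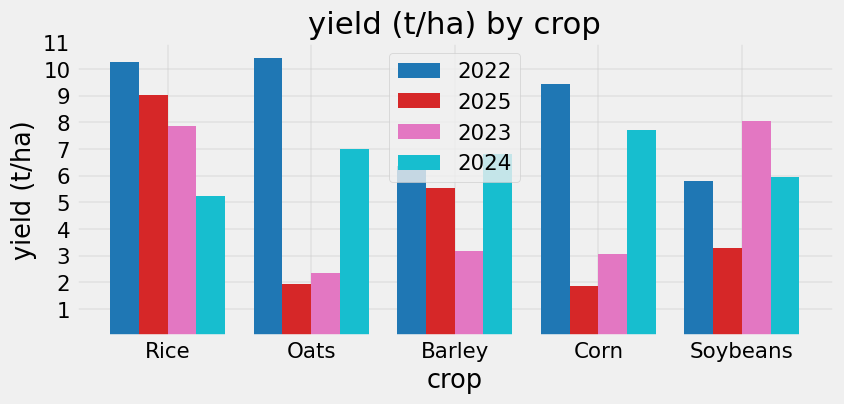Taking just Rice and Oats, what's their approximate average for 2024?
≈ 6

(5 + 7) / 2 ≈ 6.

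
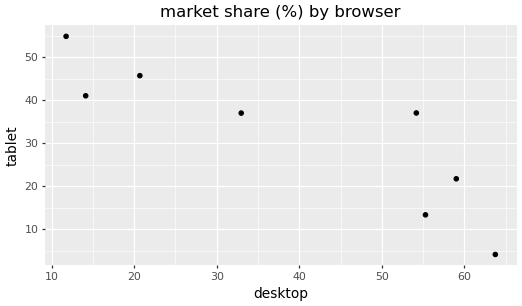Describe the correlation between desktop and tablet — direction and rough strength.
Points are negatively correlated; strong (|r| ≈ 0.9).

negative, strong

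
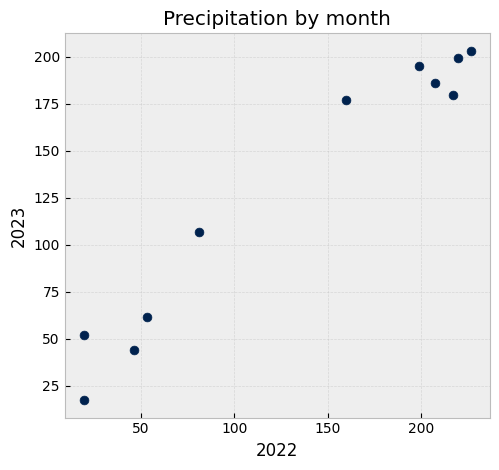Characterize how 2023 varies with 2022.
positive, strong

Points are positively correlated; strong (|r| ≈ 1.0).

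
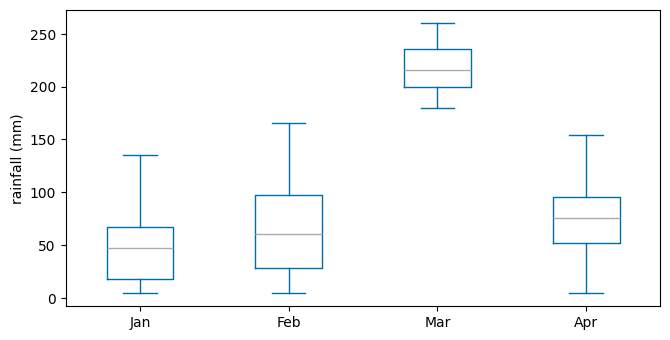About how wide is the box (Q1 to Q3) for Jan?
Q3 ≈ 60, Q1 ≈ 20; IQR ≈ 40.

≈ 40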